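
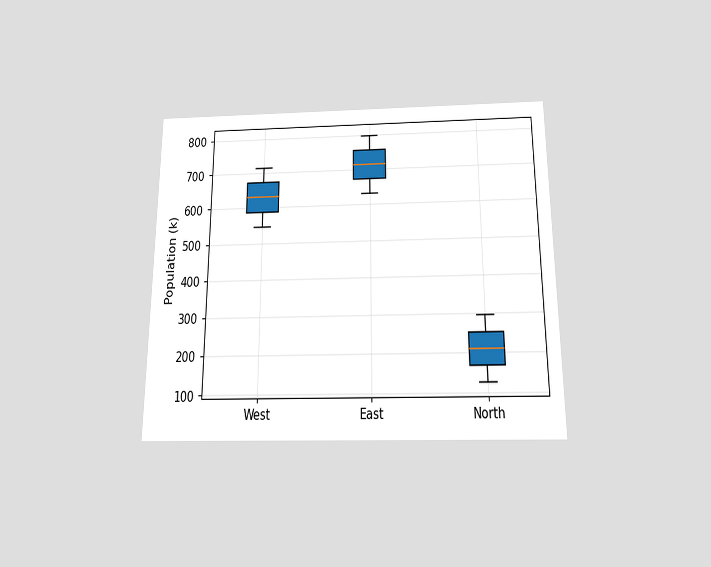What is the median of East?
The chart is viewed slightly from below. The median line in the East box sits at 714k.

714k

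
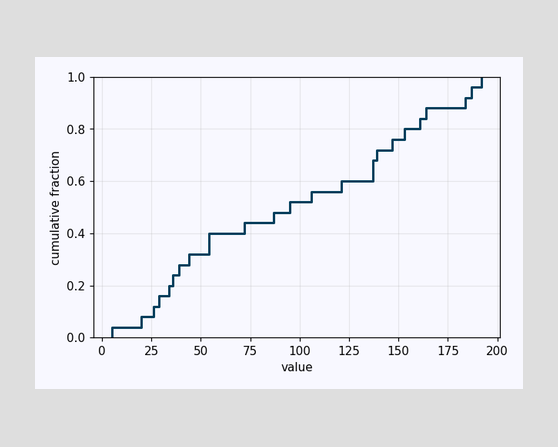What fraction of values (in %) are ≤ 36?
24%

At x=36 the ECDF step is at 24%.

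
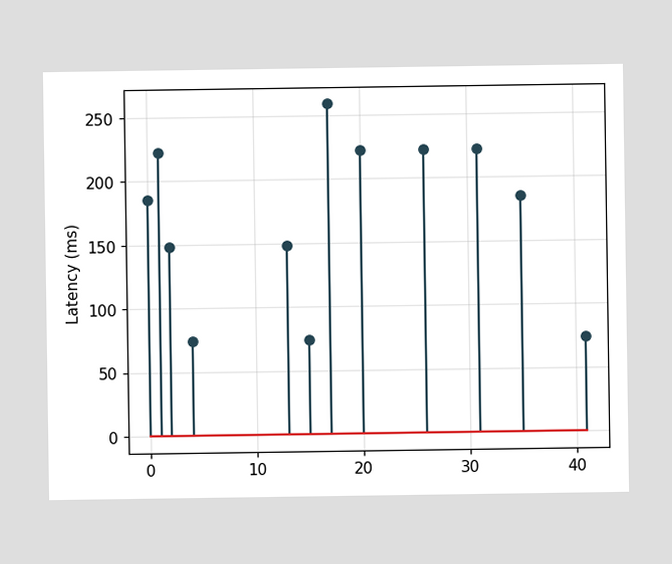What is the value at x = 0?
The stem at x=0 reaches 185ms.

185ms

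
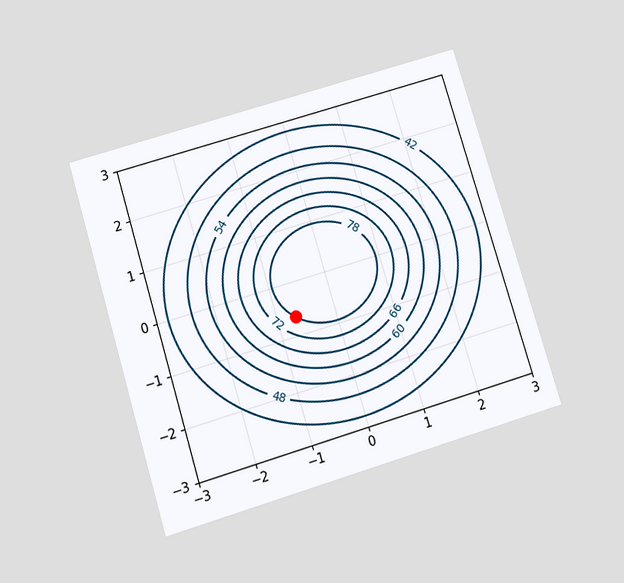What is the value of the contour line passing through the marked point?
The chart is tilted about 17° counter-clockwise and viewed slightly from below. The marked point sits on the contour labelled 78.

78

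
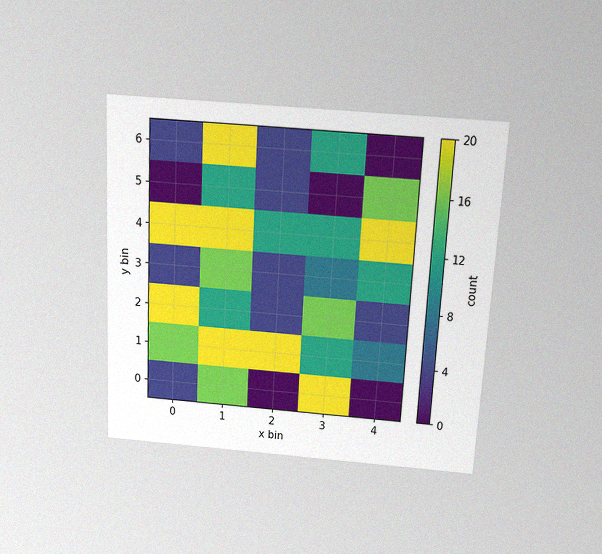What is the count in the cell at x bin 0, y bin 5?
0

The chart is tilted about 3° clockwise and viewed slightly from above, with some photo noise. Matching the cell (0, 5) against the colorbar gives 0.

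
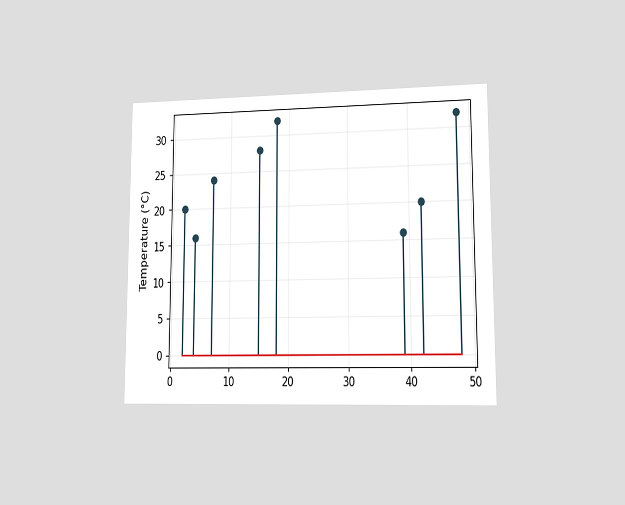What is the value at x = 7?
The chart is viewed at a slight angle. The stem at x=7 reaches 24°C.

24°C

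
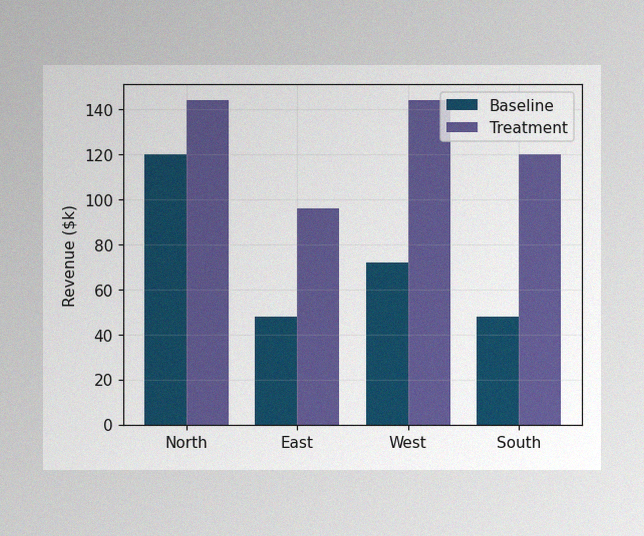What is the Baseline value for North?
$120k

The image has some photo noise and uneven lighting. The Baseline bar at North reaches $120k on the y-axis.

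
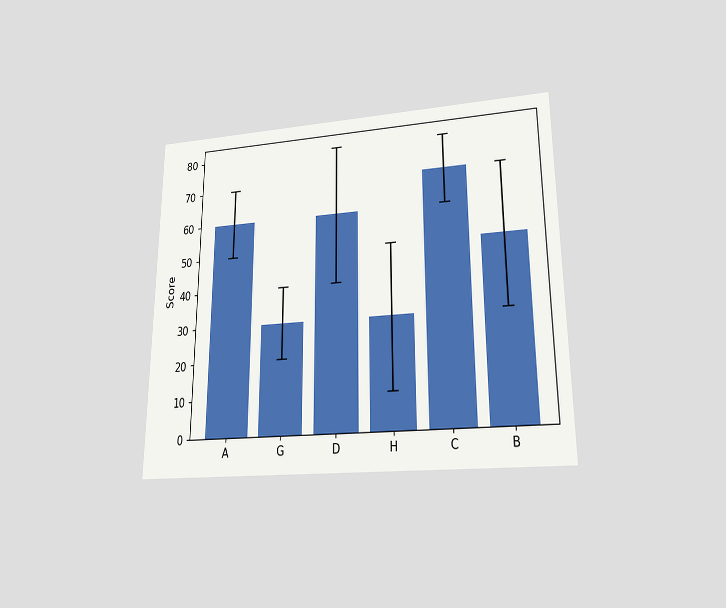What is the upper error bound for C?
The chart is viewed at a slight angle. The C bar's upper whisker reaches 80.

80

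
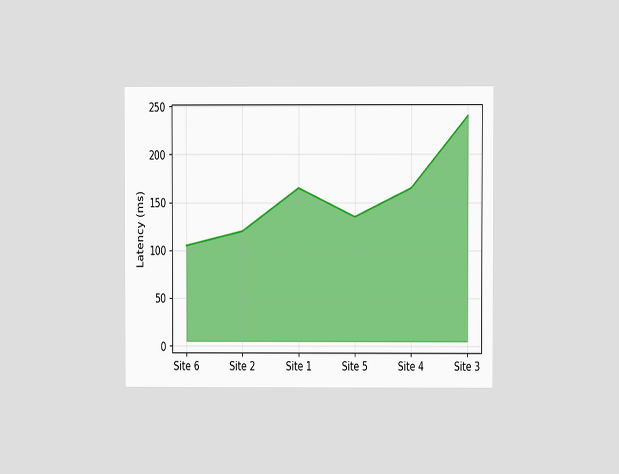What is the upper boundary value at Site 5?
The chart is viewed at a slight angle. At Site 5 the upper boundary is at 135ms.

135ms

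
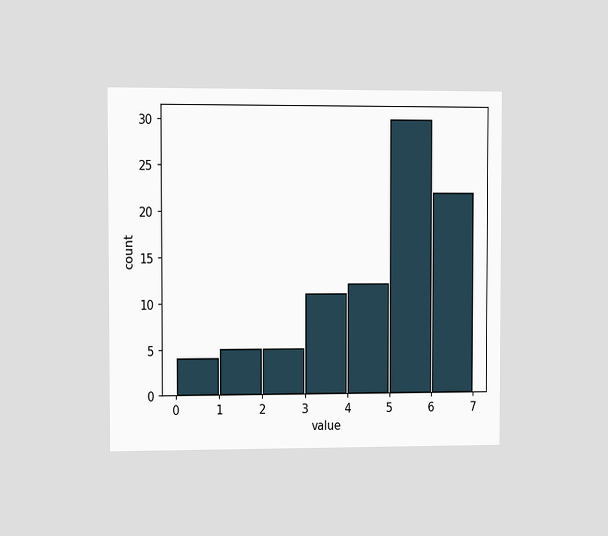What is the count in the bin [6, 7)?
22

The chart is viewed slightly from the left. The [6, 7) bin has height 22.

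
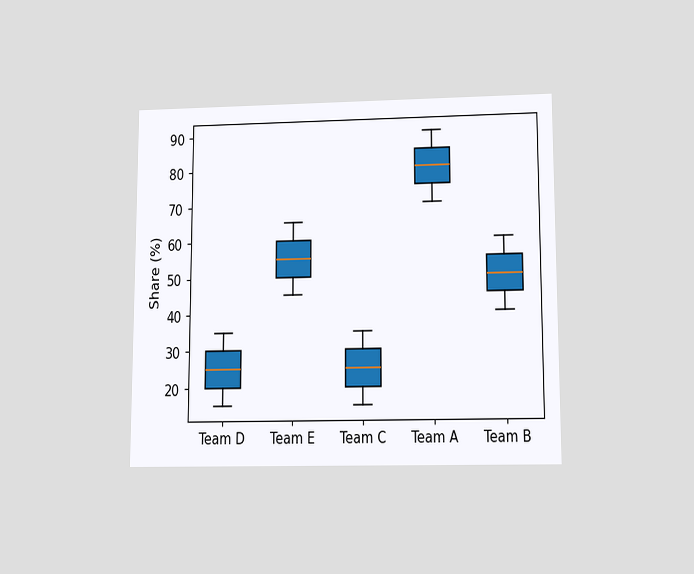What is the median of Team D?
The chart is viewed slightly from below. The median line in the Team D box sits at 25%.

25%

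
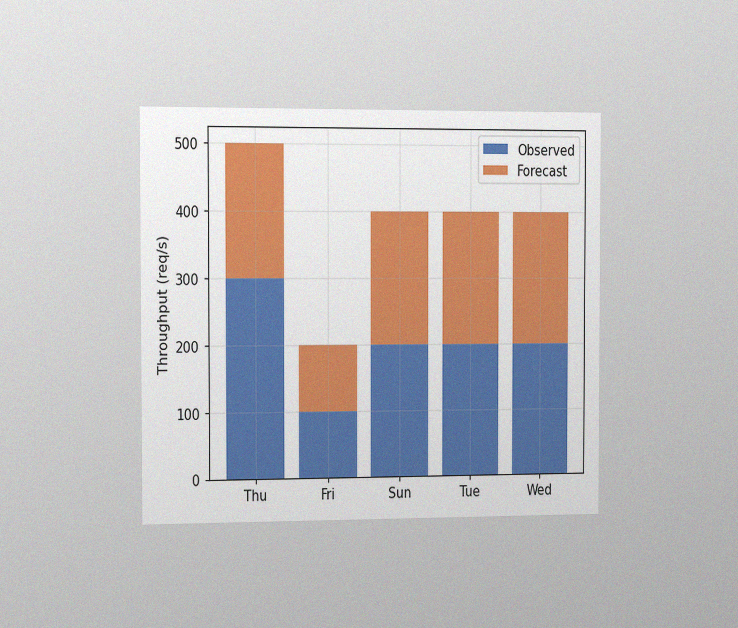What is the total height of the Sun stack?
400req/s

The chart is viewed slightly from the left, with some photo noise. The Sun stack's top reaches 400req/s on the y-axis.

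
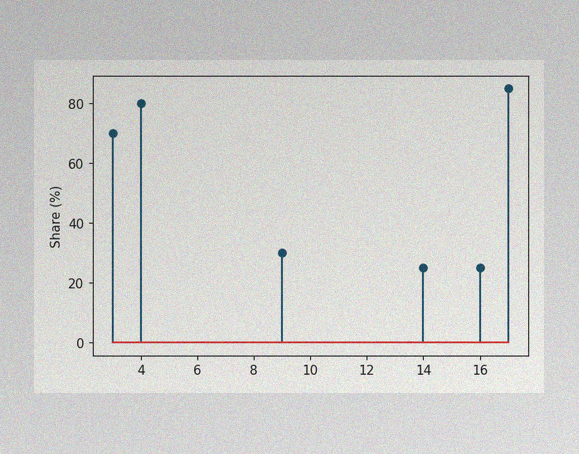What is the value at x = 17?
85%

The image has some photo noise and uneven lighting. The stem at x=17 reaches 85%.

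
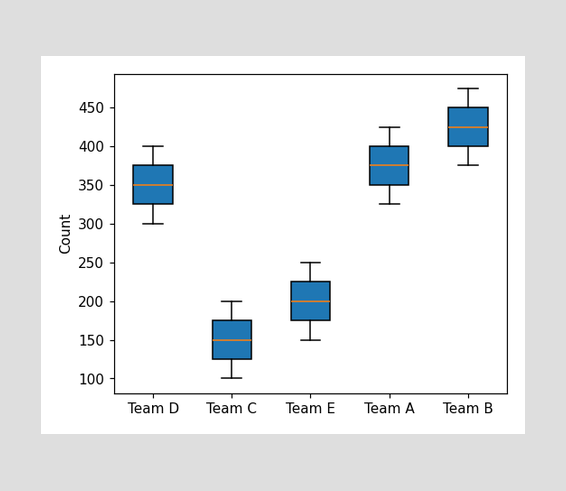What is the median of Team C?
150

The median line in the Team C box sits at 150.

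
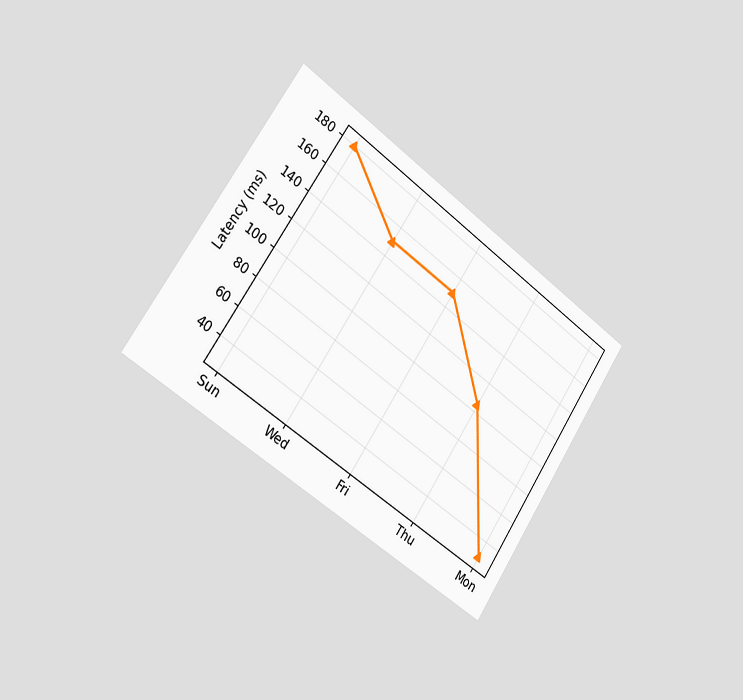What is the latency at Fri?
The chart is tilted about 34° clockwise and viewed slightly from the left. At Fri, the line is at 150ms.

150ms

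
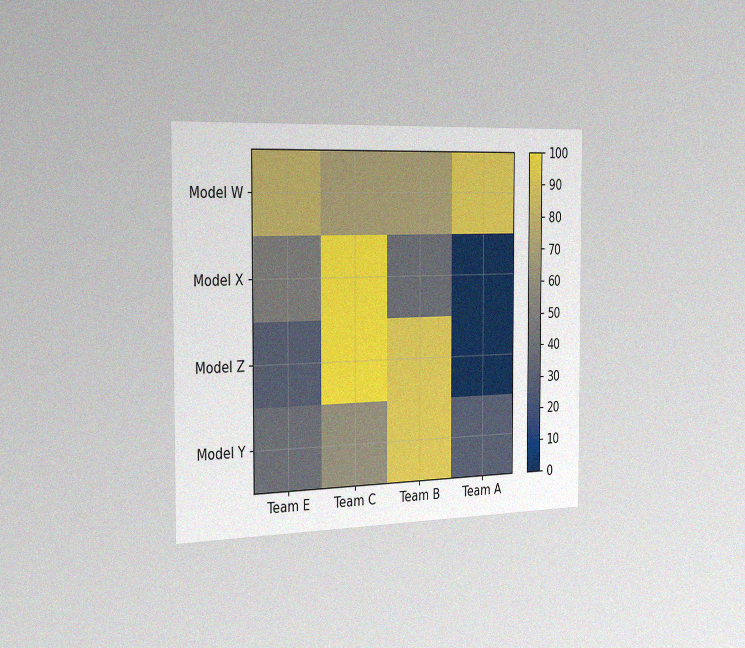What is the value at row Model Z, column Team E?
The chart is viewed slightly from the left, with some photo noise. Matching cell (Model Z, Team E) against the colorbar gives 30.

30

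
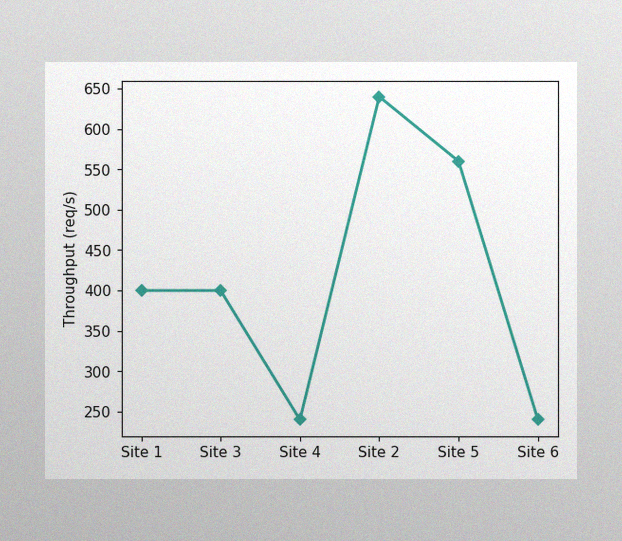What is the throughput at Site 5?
560req/s

The image has some photo noise and uneven lighting. At Site 5, the line is at 560req/s.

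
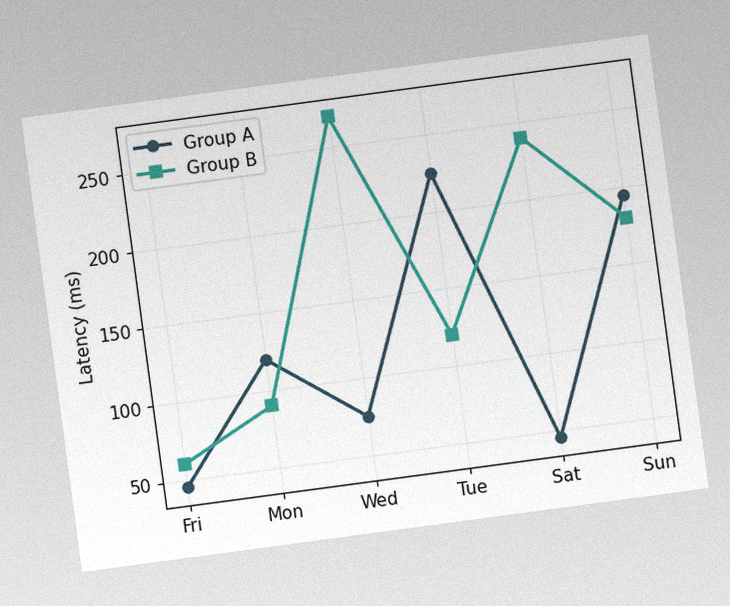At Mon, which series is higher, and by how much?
Group A, by 30ms

The chart is tilted about 8° counter-clockwise, with some photo noise. At Mon, Group A sits above the other line by 30ms.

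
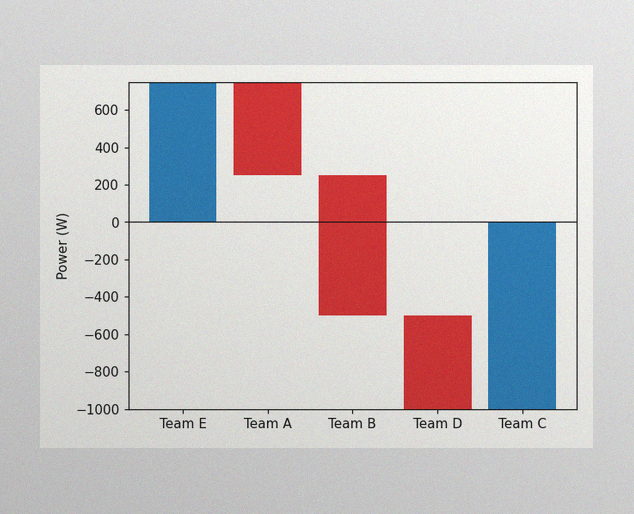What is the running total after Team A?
250W

The image has some photo noise and uneven lighting. After Team A the running total reaches 250W.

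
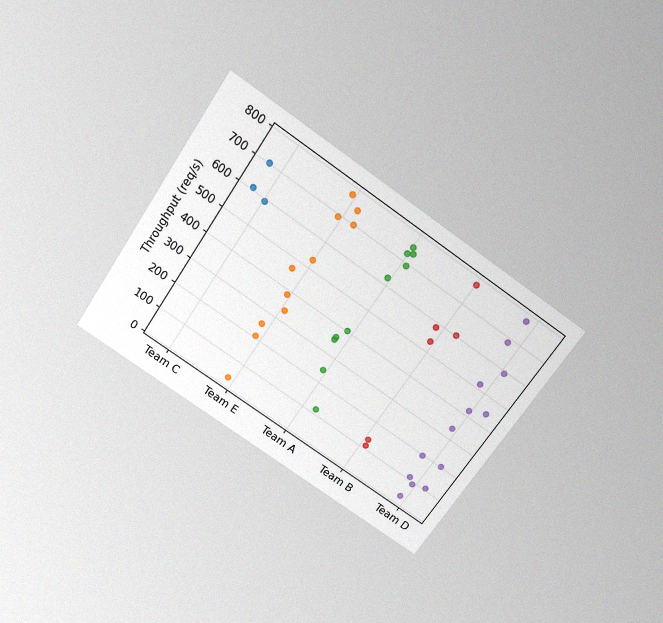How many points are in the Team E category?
11

The chart is tilted about 34° clockwise and viewed slightly from above, with some photo noise. Counting the markers in the Team E column gives 11.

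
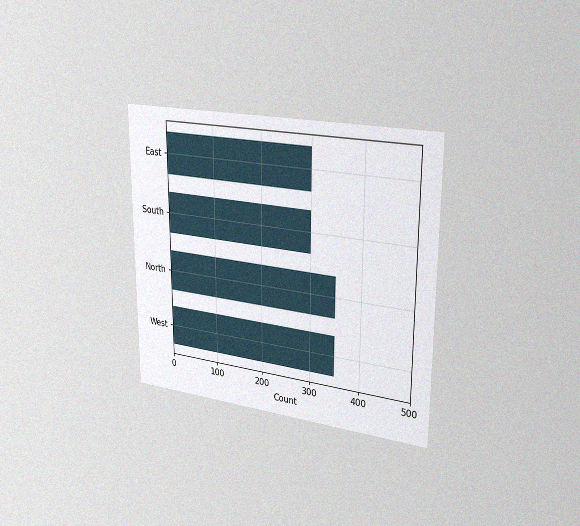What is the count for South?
The chart is viewed slightly from the right, with some photo noise. Reading along the chart's x-axis, the South bar reaches 300.

300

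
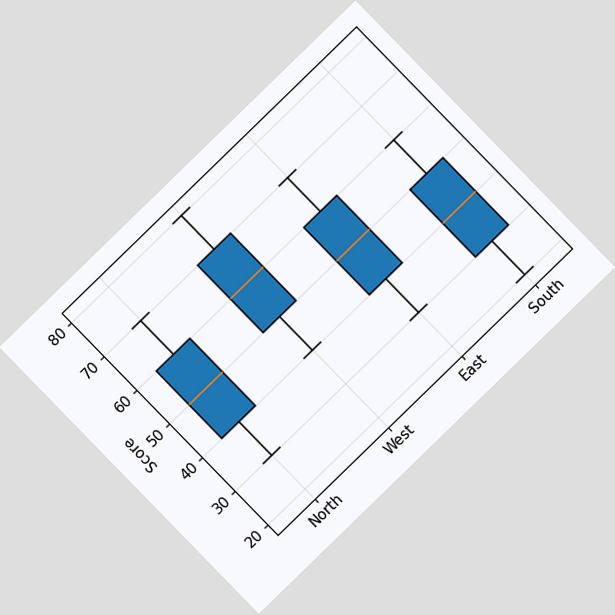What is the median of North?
50

The chart is tilted about 44° counter-clockwise. The median line in the North box sits at 50.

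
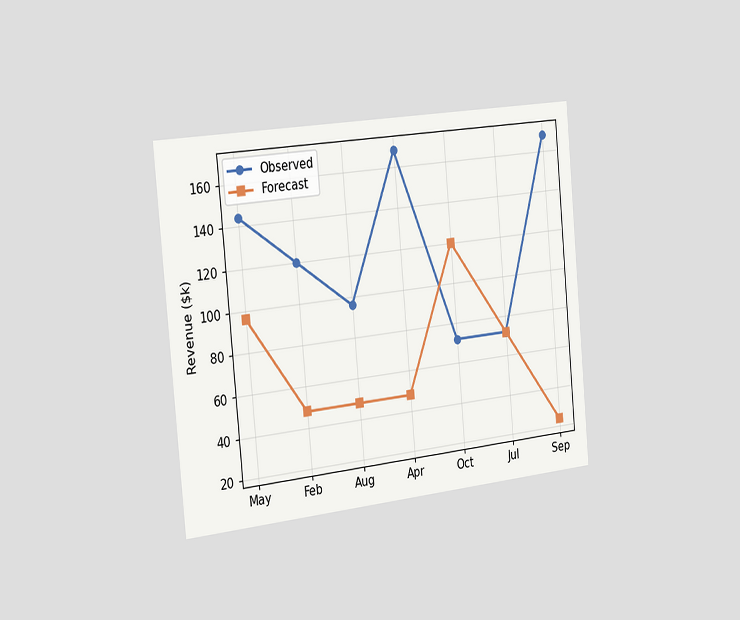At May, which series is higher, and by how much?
The chart is tilted about 5° counter-clockwise and viewed slightly from the left. At May, Observed sits above the other line by $48k.

Observed, by $48k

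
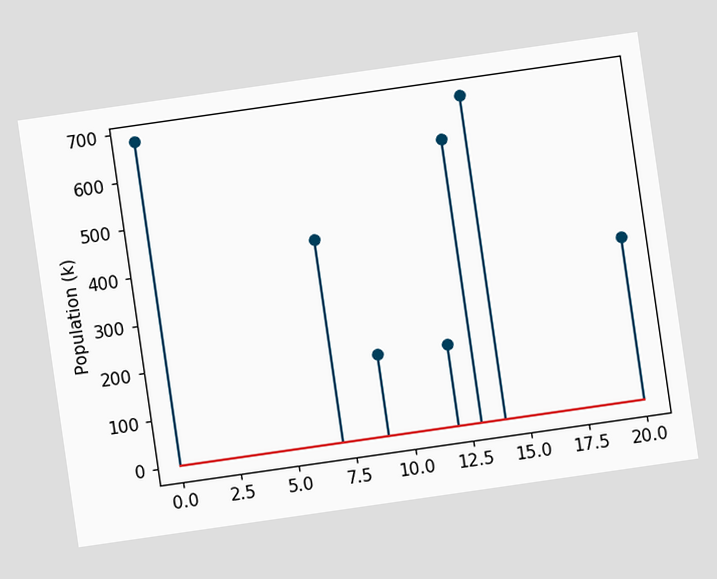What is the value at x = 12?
170k

The chart is tilted about 8° counter-clockwise. The stem at x=12 reaches 170k.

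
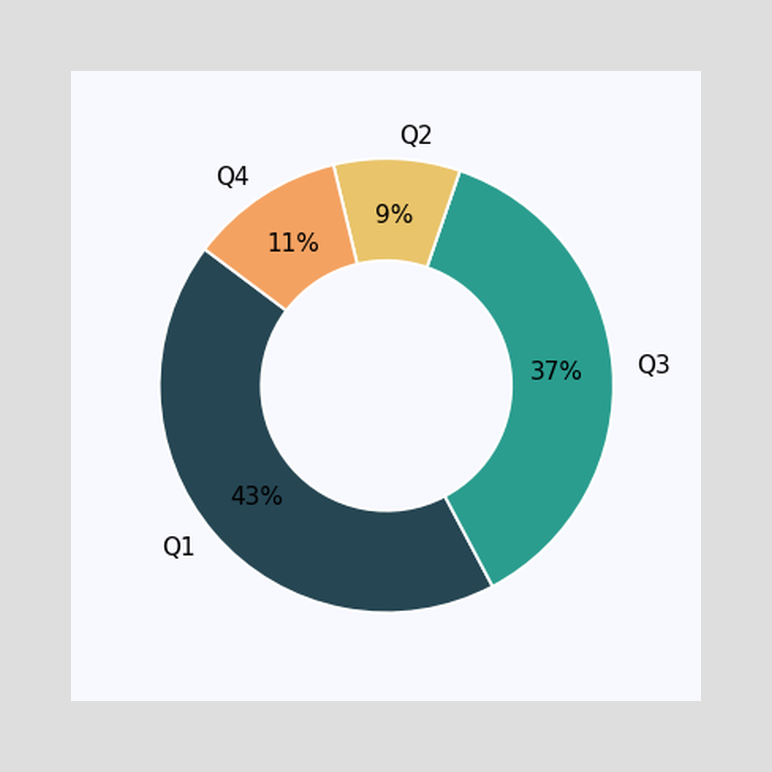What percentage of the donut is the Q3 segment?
37%

The Q3 segment takes up 37% of the ring.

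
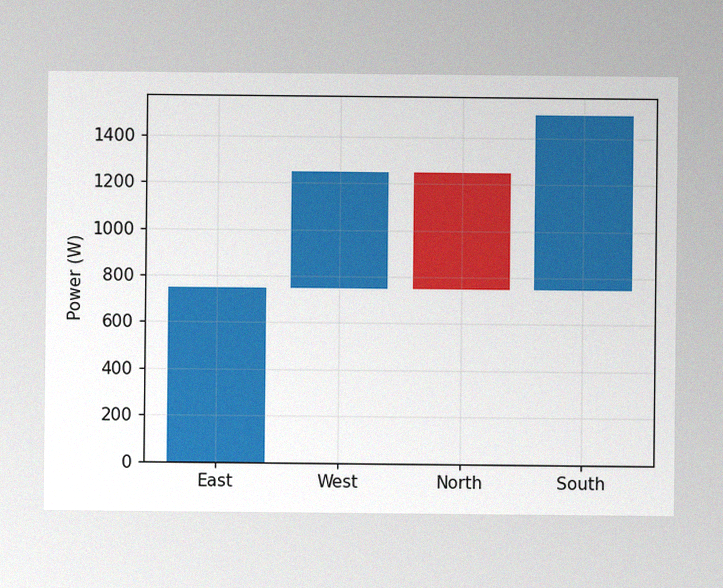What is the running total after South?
1500W

The image has some photo noise and uneven lighting. After South the running total reaches 1500W.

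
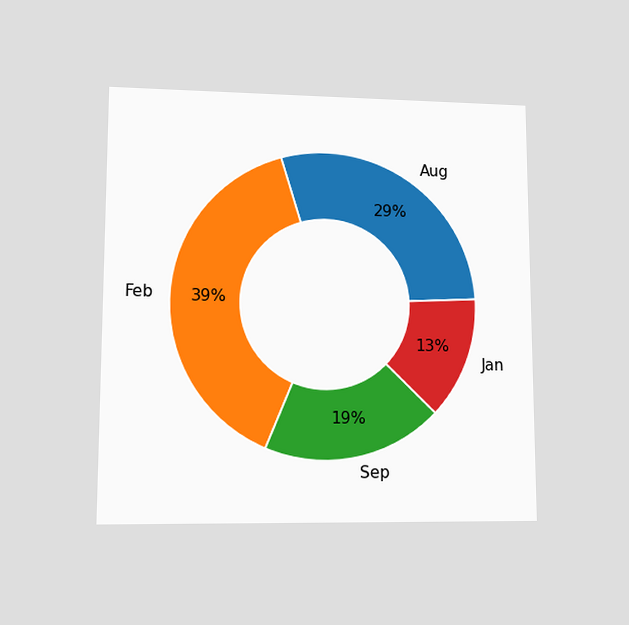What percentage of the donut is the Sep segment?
19%

The chart is viewed at a slight angle. The Sep segment takes up 19% of the ring.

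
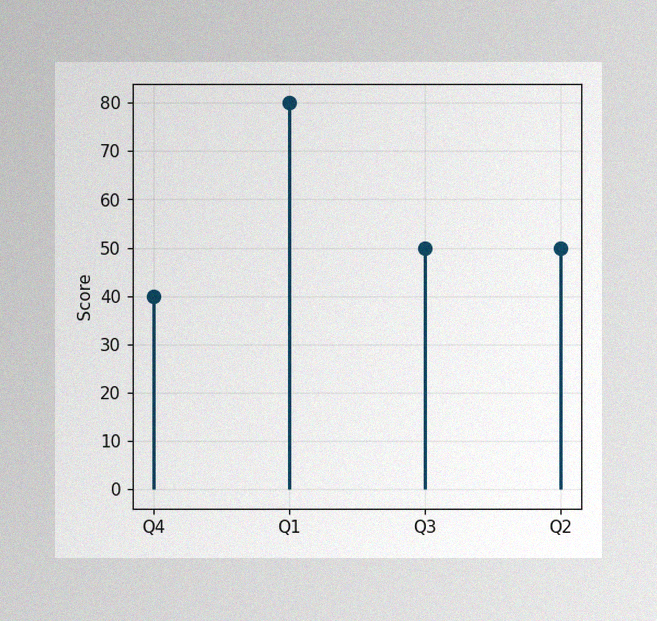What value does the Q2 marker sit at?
The image has some photo noise and uneven lighting. The Q2 marker sits at 50.

50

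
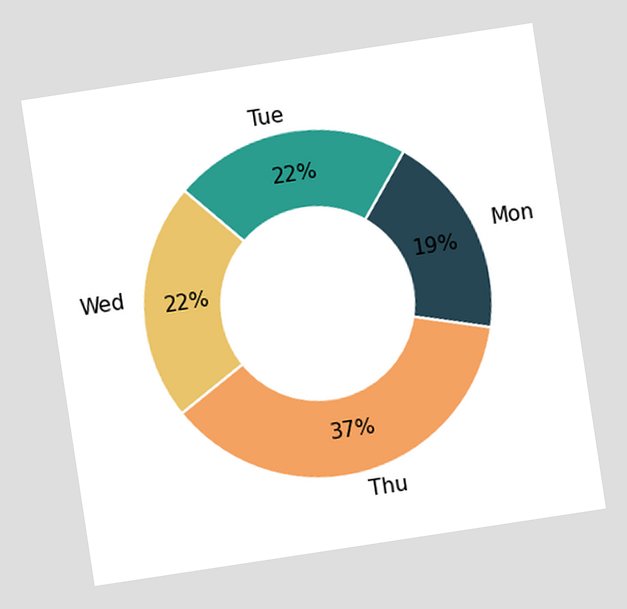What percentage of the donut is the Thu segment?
37%

The chart is tilted about 9° counter-clockwise. The Thu segment takes up 37% of the ring.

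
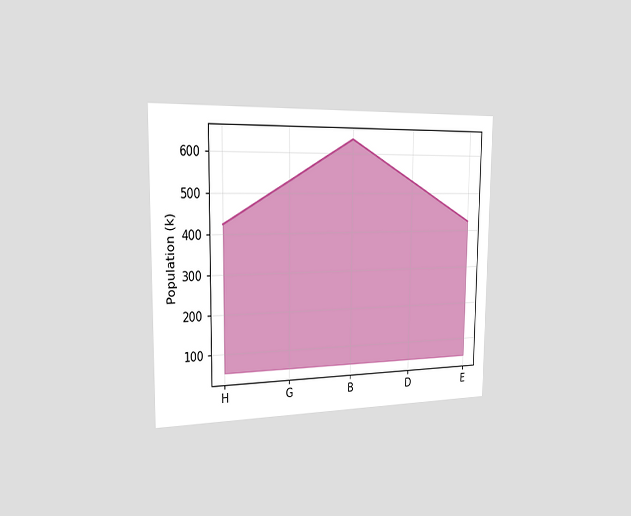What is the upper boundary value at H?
424k

The chart is viewed slightly from the left. At H the upper boundary is at 424k.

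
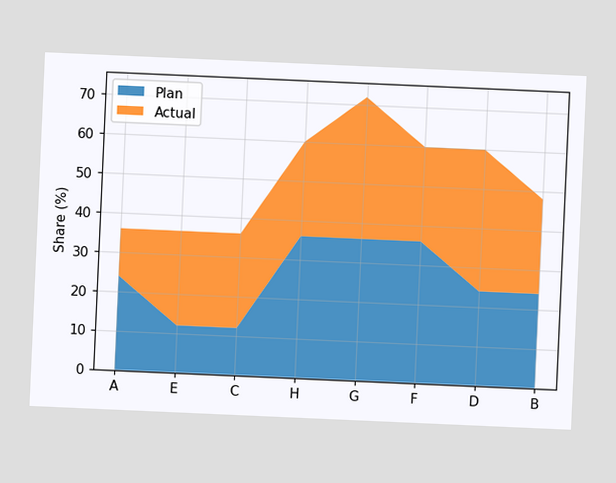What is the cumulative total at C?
The chart is tilted about 3° clockwise. The stacked total at C reaches 36%.

36%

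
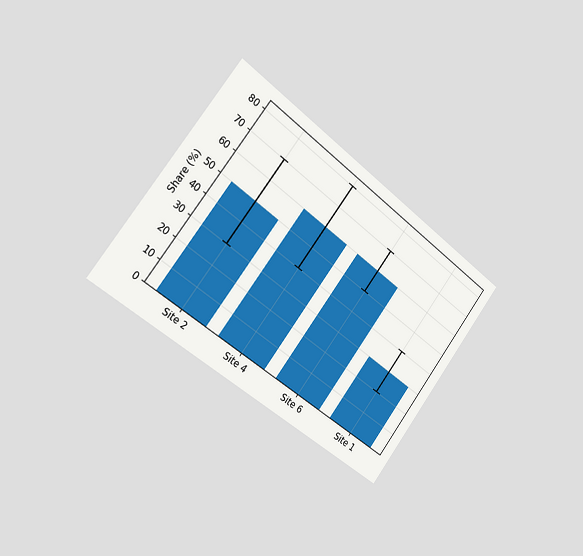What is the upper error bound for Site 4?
80%

The chart is tilted about 37° clockwise and viewed slightly from the left. The Site 4 bar's upper whisker reaches 80%.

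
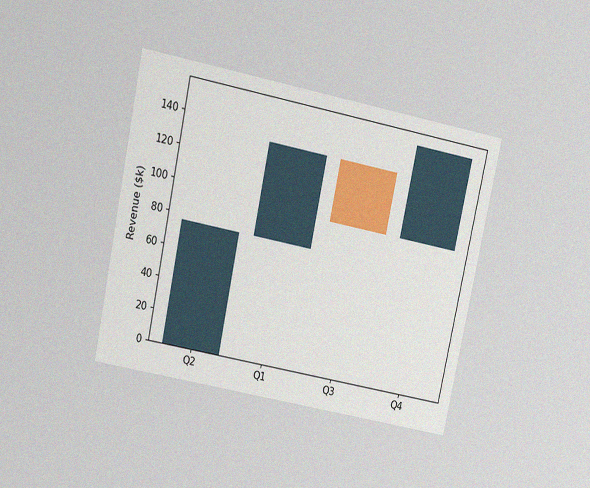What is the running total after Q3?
The chart is tilted about 12° clockwise and viewed slightly from above, with some photo noise. After Q3 the running total reaches $95k.

$95k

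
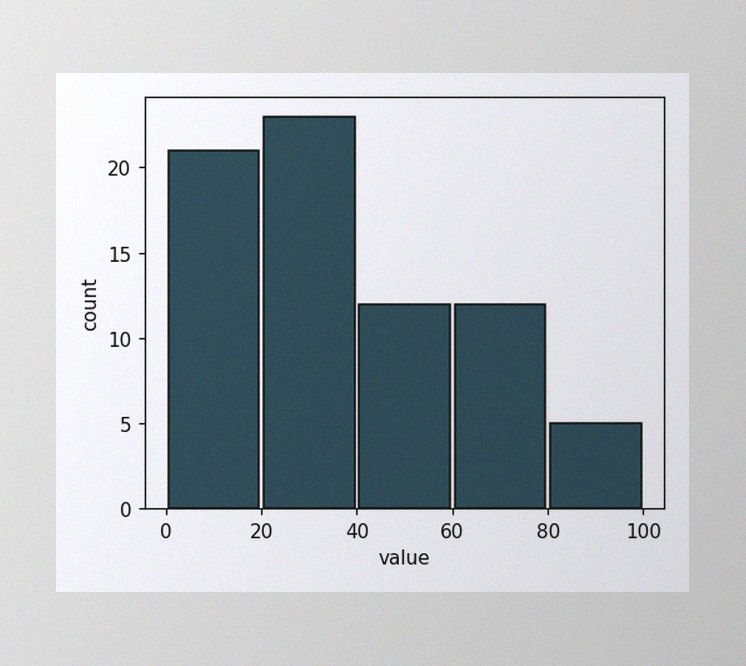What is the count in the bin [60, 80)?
The image has some photo noise and uneven lighting. The [60, 80) bin has height 12.

12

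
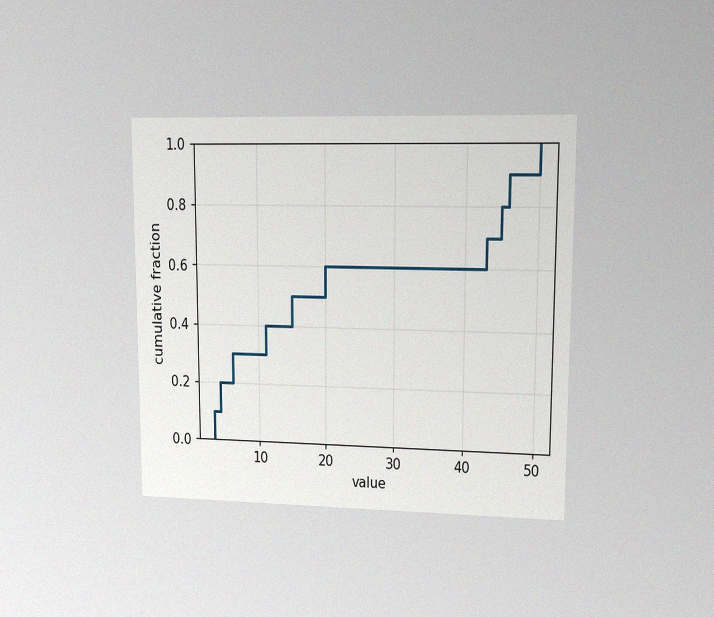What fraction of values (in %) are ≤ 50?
100%

The chart is viewed at a slight angle, with some photo noise. At x=50 the ECDF step is at 100%.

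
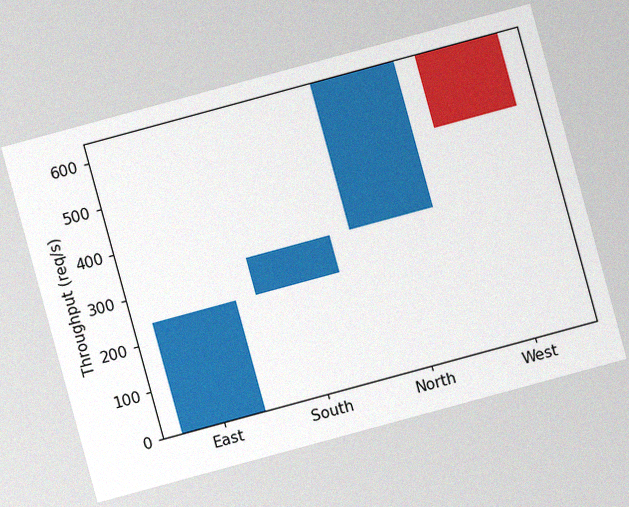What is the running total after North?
640req/s

The chart is tilted about 15° counter-clockwise, with some photo noise. After North the running total reaches 640req/s.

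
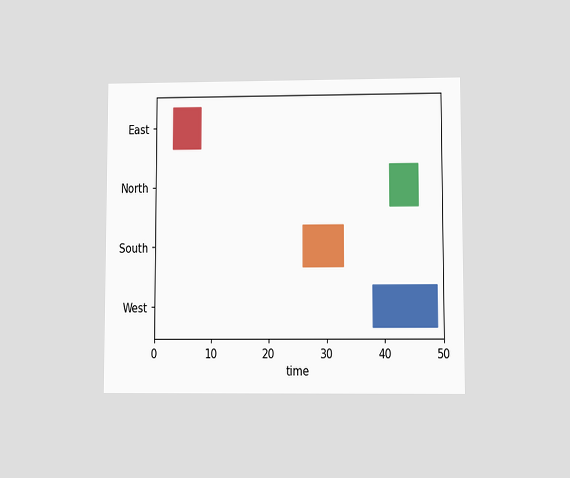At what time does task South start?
The chart is viewed at a slight angle. The South bar begins at t=26.

26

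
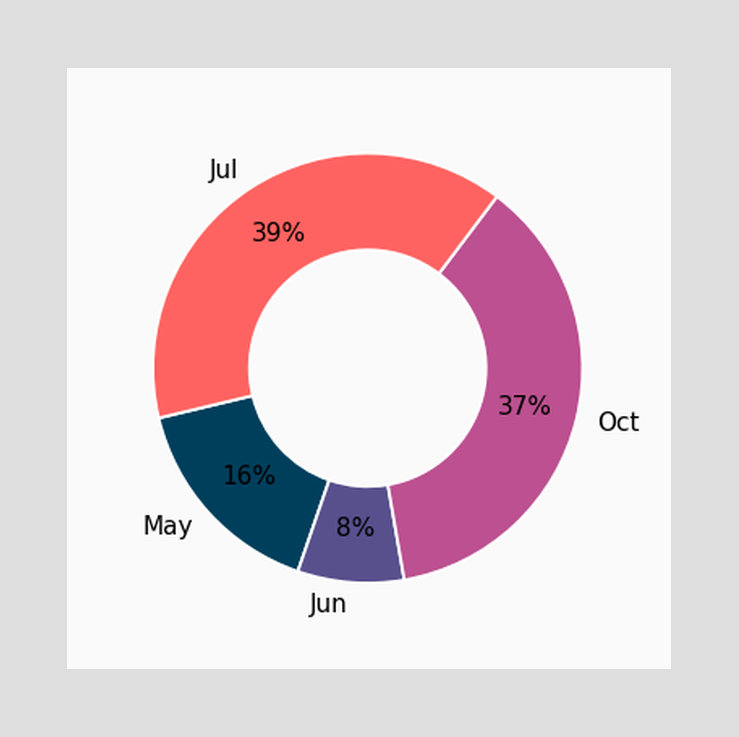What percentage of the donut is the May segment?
The May segment takes up 16% of the ring.

16%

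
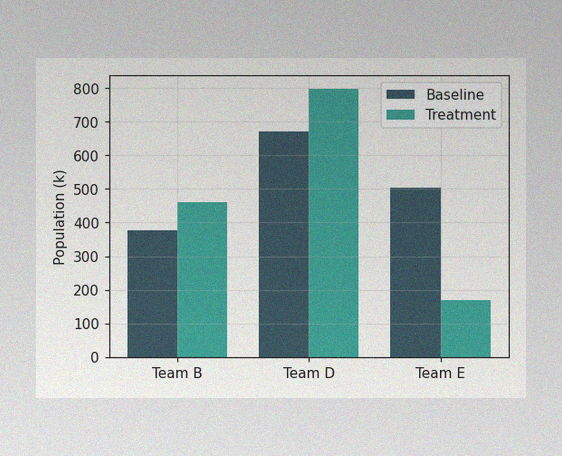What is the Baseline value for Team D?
672k

The image has some photo noise and uneven lighting. The Baseline bar at Team D reaches 672k on the y-axis.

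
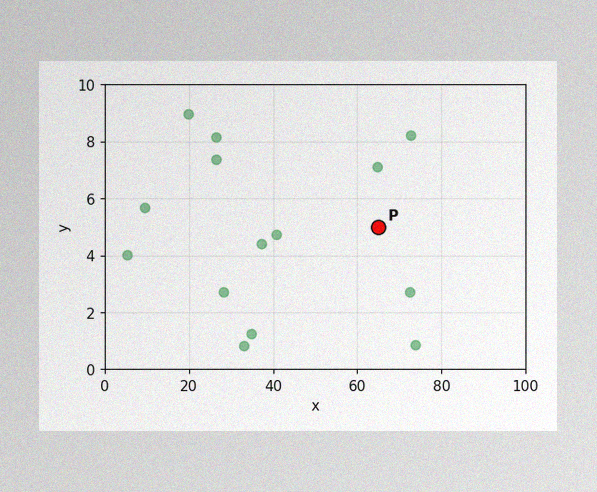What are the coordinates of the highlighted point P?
The image has some photo noise and uneven lighting. Following the gridlines from P to each axis, P sits at (65, 5).

(65, 5)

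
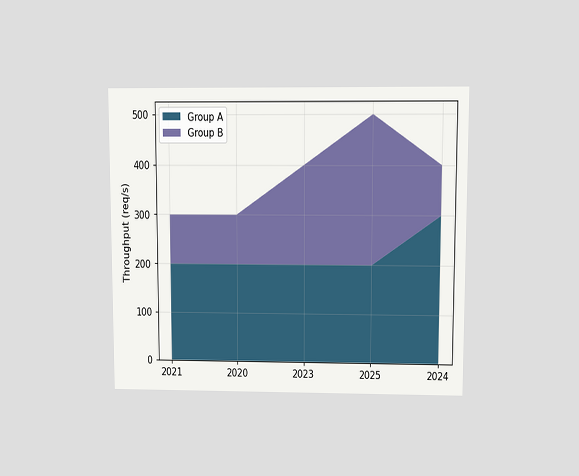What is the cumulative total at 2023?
400req/s

The chart is viewed at a slight angle. The stacked total at 2023 reaches 400req/s.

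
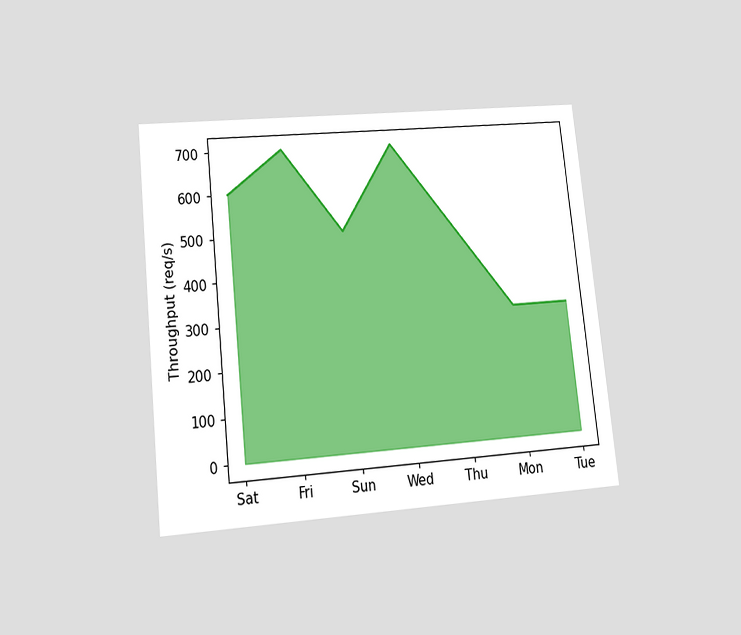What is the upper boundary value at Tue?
The chart is tilted about 6° counter-clockwise and viewed at a slight angle. At Tue the upper boundary is at 300req/s.

300req/s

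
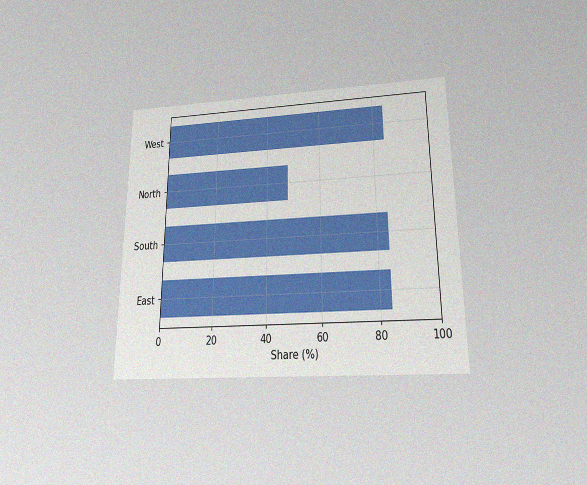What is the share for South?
The chart is viewed slightly from below, with some photo noise. Reading along the chart's x-axis, the South bar reaches 84%.

84%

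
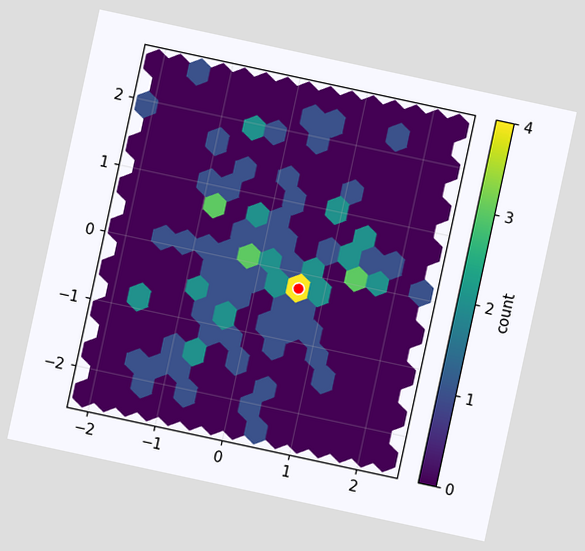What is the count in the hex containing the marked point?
The chart is tilted about 12° clockwise. The marked hex reads 4 on the colorbar.

4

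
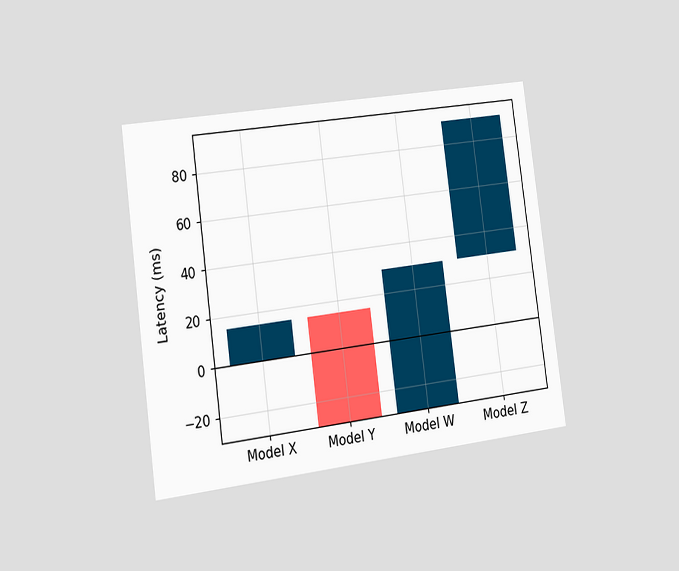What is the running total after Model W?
The chart is tilted about 7° counter-clockwise and viewed at a slight angle. After Model W the running total reaches 30ms.

30ms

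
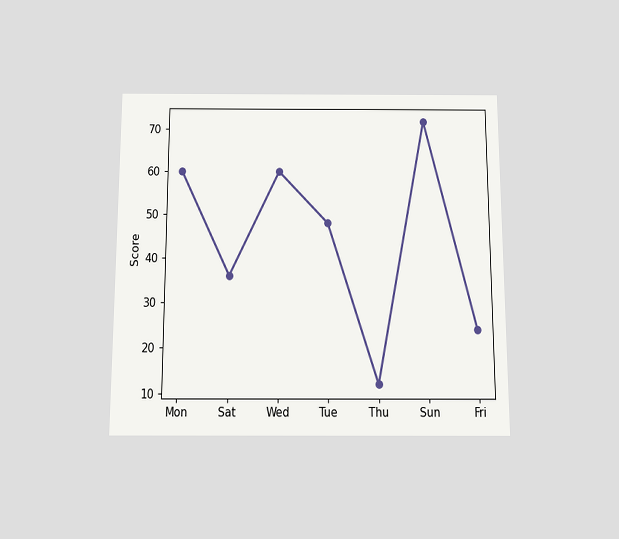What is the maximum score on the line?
The chart is viewed slightly from below. The highest point is at Sun, and reading across to the y-axis gives 72.

72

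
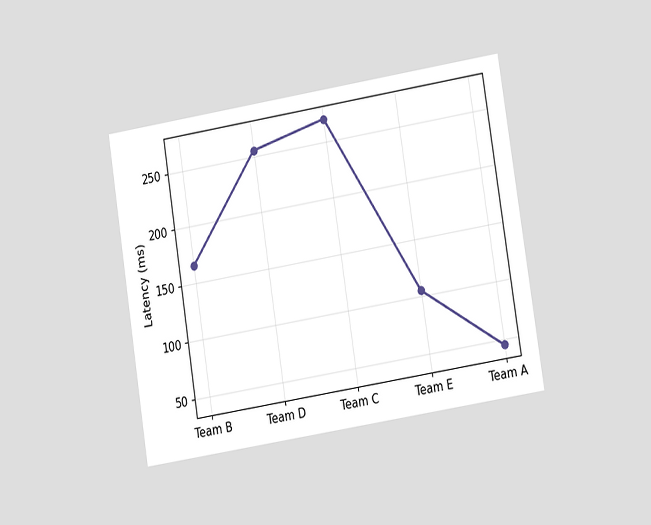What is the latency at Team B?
The chart is tilted about 9° counter-clockwise and viewed at a slight angle. At Team B, the line is at 165ms.

165ms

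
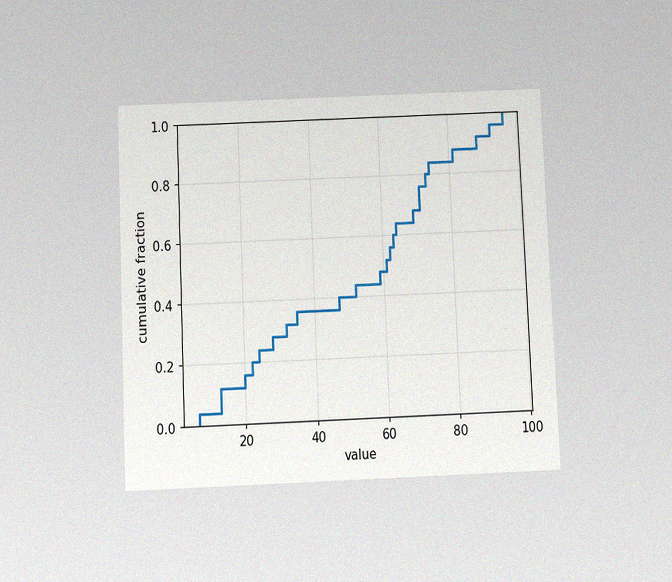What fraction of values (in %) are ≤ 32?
32%

The chart is tilted about 2° counter-clockwise and viewed slightly from below, with some photo noise. At x=32 the ECDF step is at 32%.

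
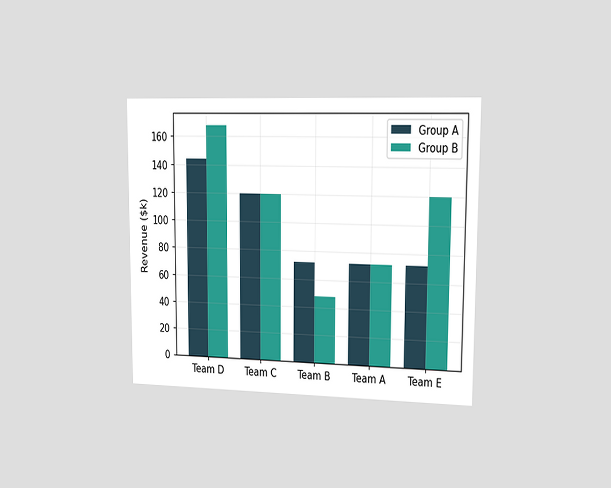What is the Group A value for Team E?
The chart is viewed slightly from the right. The Group A bar at Team E reaches $72k on the y-axis.

$72k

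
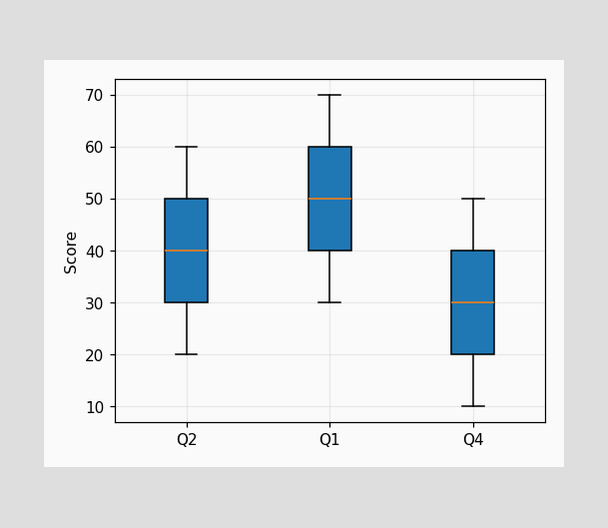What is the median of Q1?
50

The median line in the Q1 box sits at 50.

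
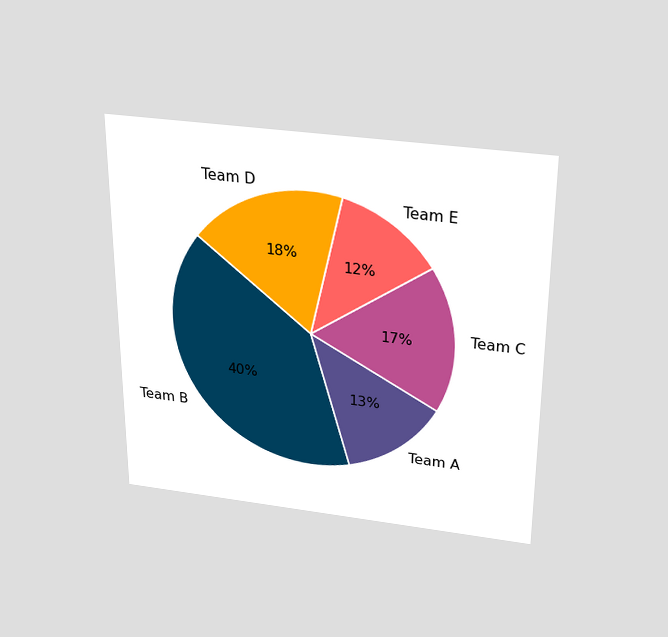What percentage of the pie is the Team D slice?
18%

The chart is viewed slightly from above. The Team D slice takes up 18% of the pie.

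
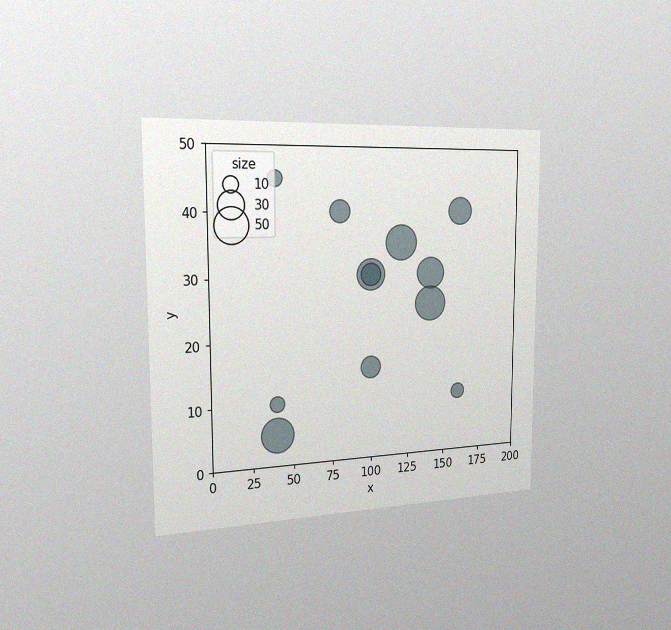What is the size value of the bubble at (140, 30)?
The chart is viewed slightly from the left, with some photo noise. Matching the bubble at (140, 30) against the size legend gives 40.

40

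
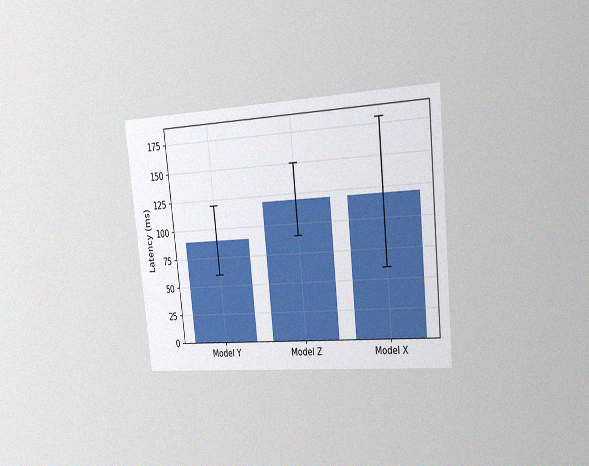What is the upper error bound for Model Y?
120ms

The chart is tilted about 6° counter-clockwise and viewed slightly from the right, with some photo noise. The Model Y bar's upper whisker reaches 120ms.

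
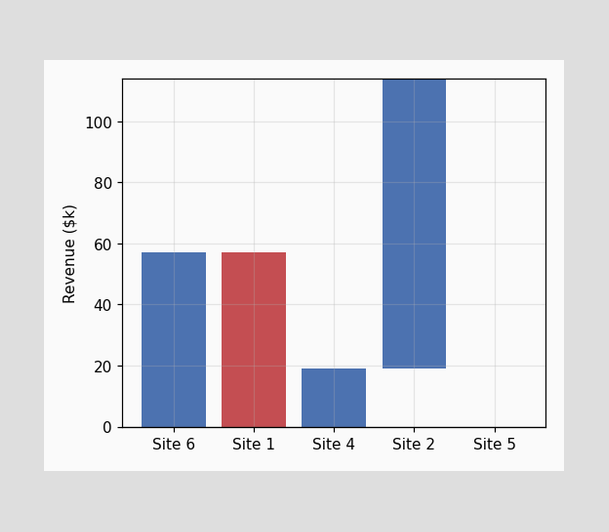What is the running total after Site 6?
$57k

After Site 6 the running total reaches $57k.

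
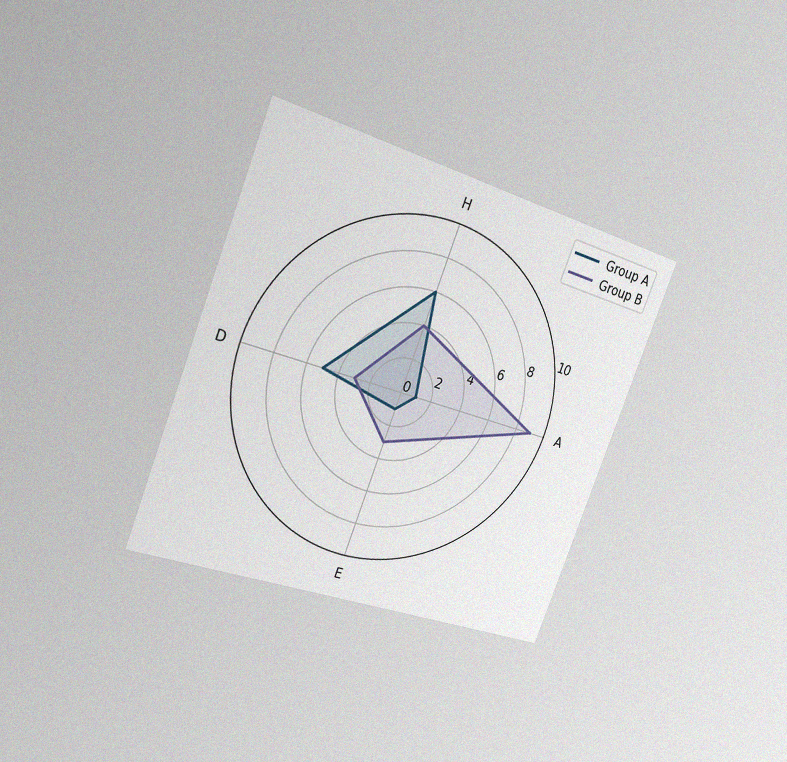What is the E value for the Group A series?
The chart is tilted about 21° clockwise and viewed slightly from the left, with some photo noise. On the E axis, Group A reaches 1.

1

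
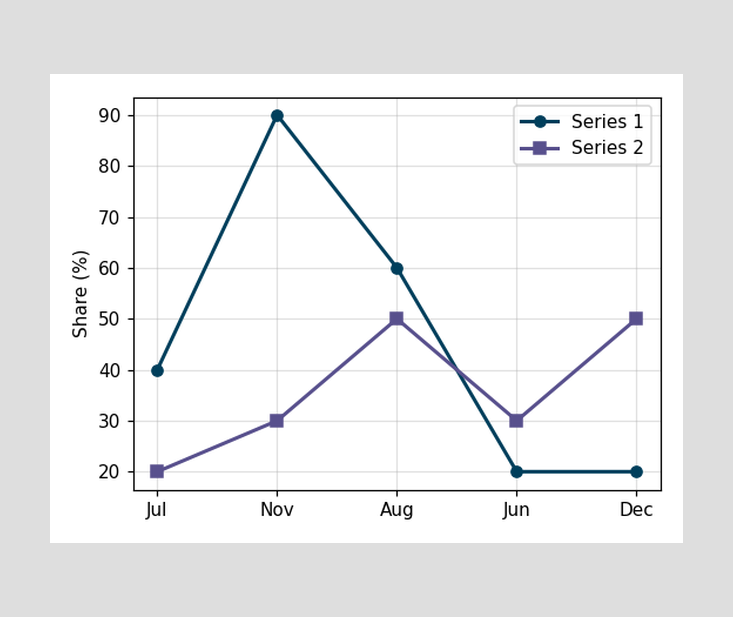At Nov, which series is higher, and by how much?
Series 1, by 60%

At Nov, Series 1 sits above the other line by 60%.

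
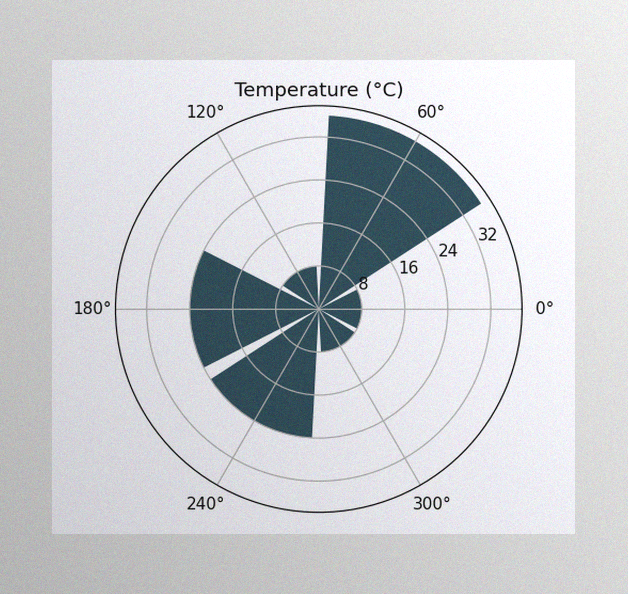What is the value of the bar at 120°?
The image has some photo noise and uneven lighting. The bar at 120° reaches 8°C on the radial axis.

8°C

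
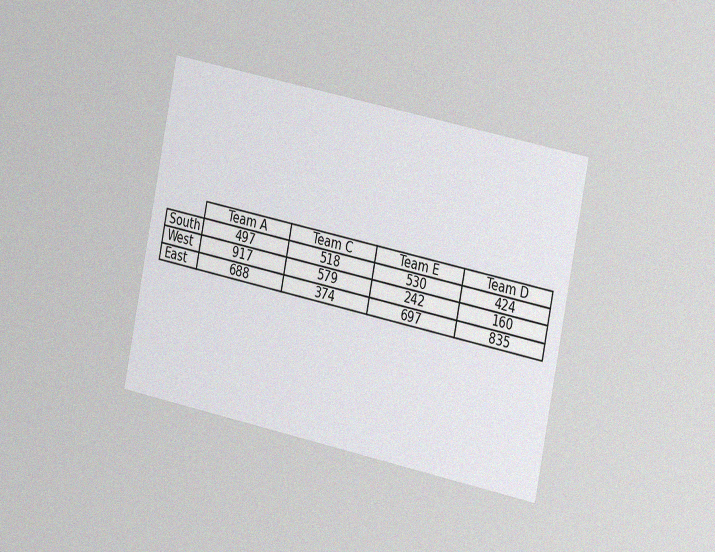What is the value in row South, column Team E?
530

The chart is tilted about 11° clockwise and viewed slightly from the right, with some photo noise. The (South, Team E) cell reads 530.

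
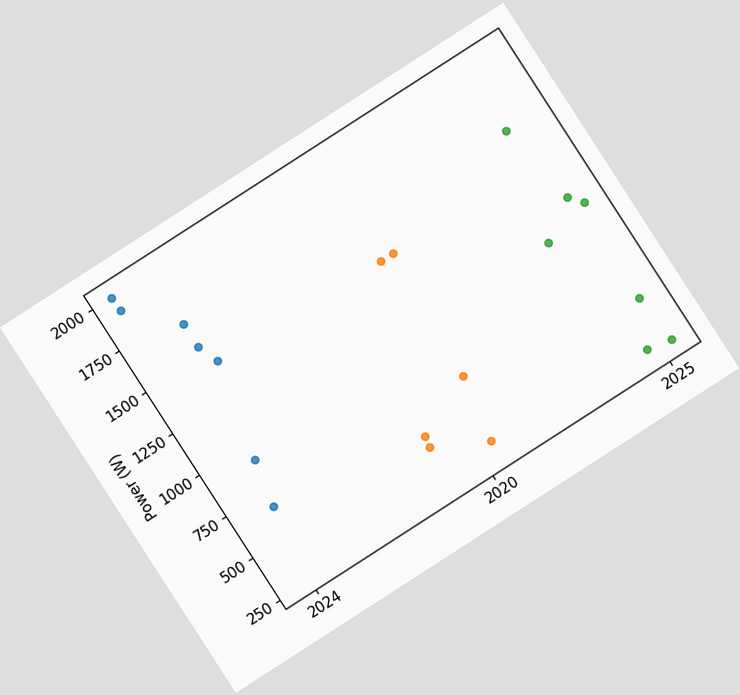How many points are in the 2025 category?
The chart is tilted about 33° counter-clockwise. Counting the markers in the 2025 column gives 7.

7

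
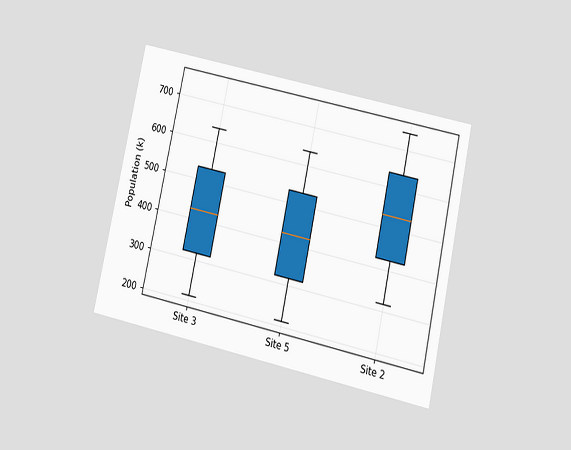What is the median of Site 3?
424k

The chart is tilted about 12° clockwise and viewed at a slight angle. The median line in the Site 3 box sits at 424k.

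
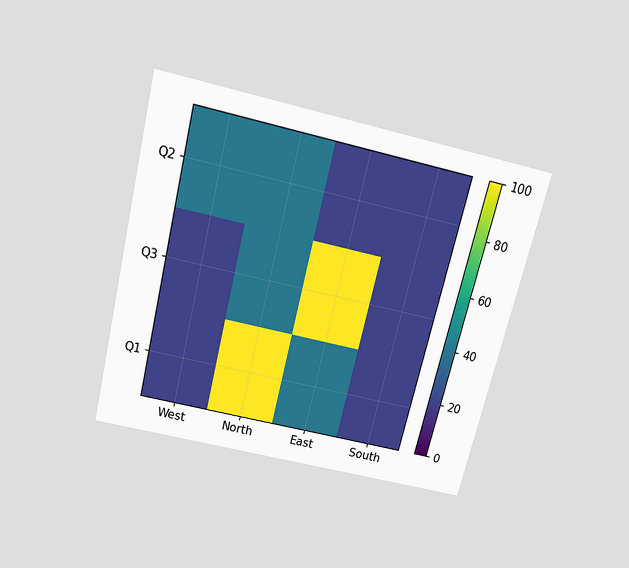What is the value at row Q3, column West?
20

The chart is tilted about 14° clockwise and viewed slightly from above. Matching cell (Q3, West) against the colorbar gives 20.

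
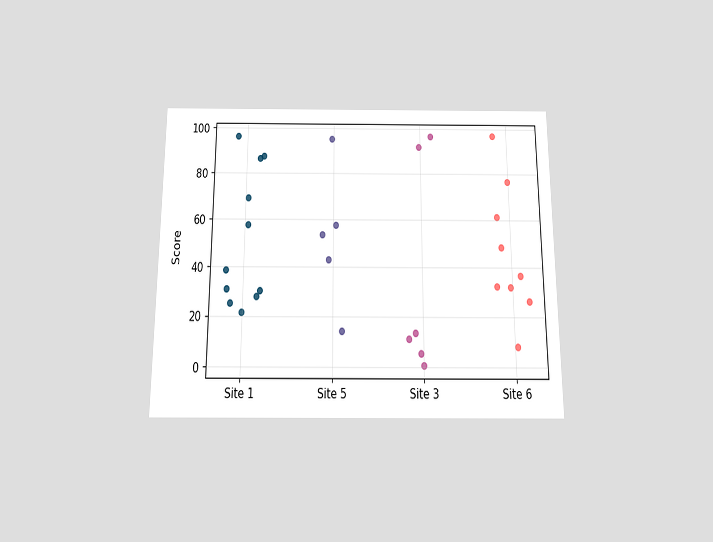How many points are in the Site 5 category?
5

The chart is viewed slightly from below. Counting the markers in the Site 5 column gives 5.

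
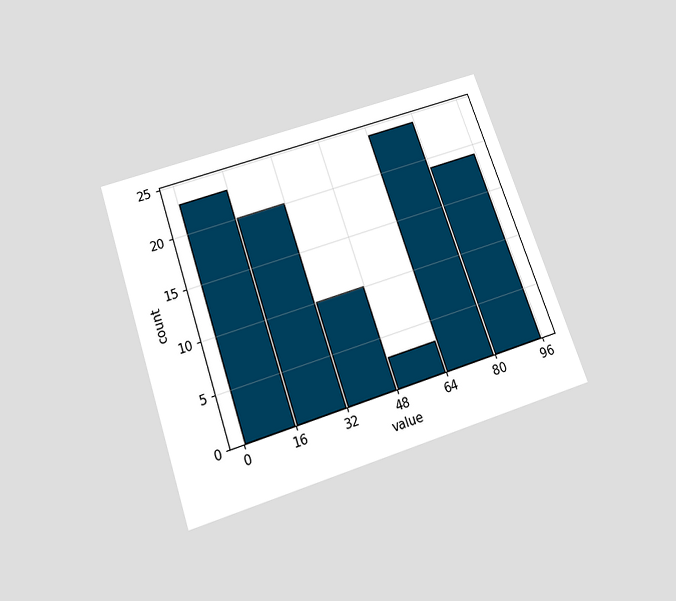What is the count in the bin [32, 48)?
10

The chart is tilted about 19° counter-clockwise and viewed slightly from below. The [32, 48) bin has height 10.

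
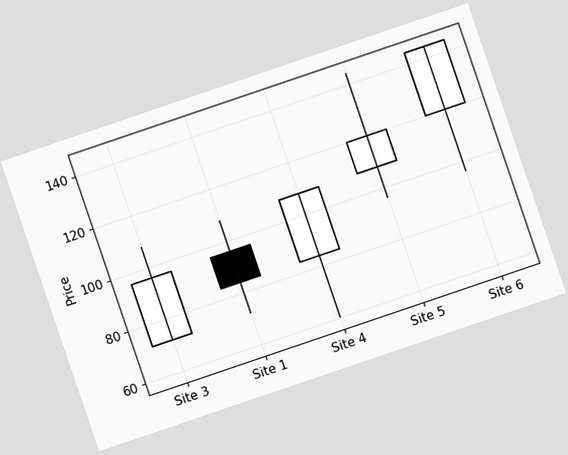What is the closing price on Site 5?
120

The chart is tilted about 19° counter-clockwise. The Site 5 candle closes at 120.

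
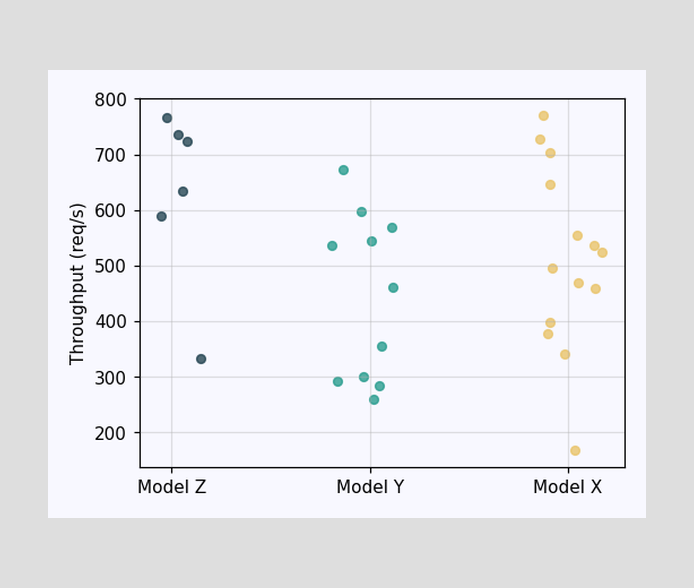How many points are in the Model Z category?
6

Counting the markers in the Model Z column gives 6.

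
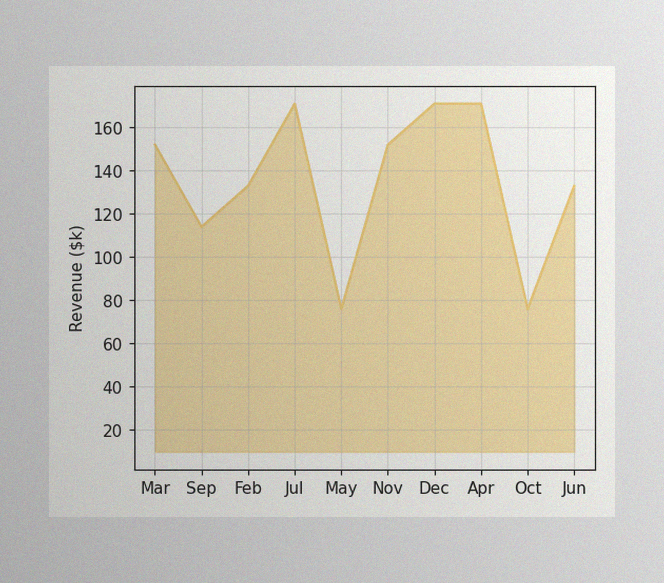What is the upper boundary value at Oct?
The image has some photo noise and uneven lighting. At Oct the upper boundary is at $76k.

$76k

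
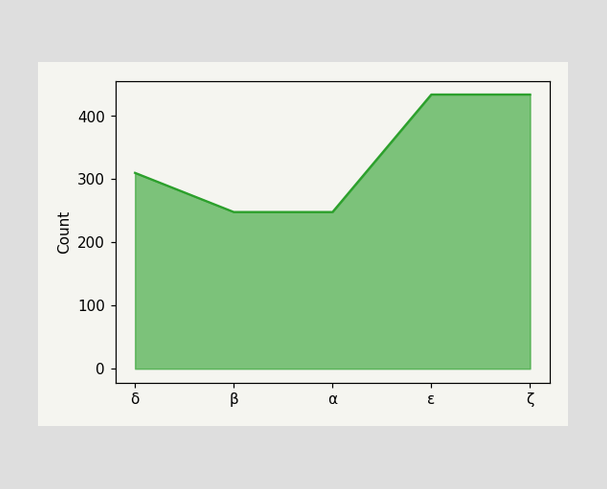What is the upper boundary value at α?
248

At α the upper boundary is at 248.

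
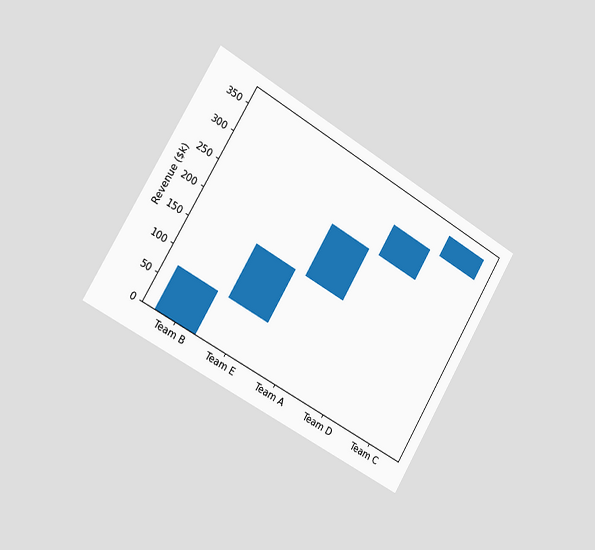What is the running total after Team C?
The chart is tilted about 31° clockwise and viewed slightly from the left. After Team C the running total reaches $361k.

$361k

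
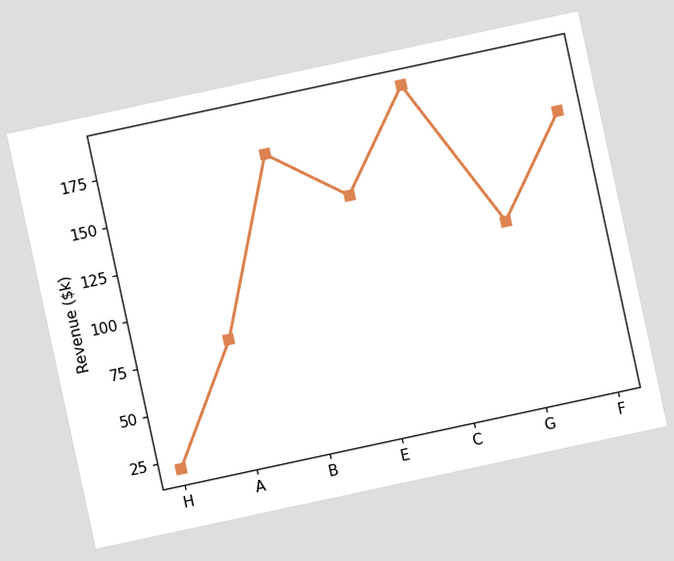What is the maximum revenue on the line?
The chart is tilted about 12° counter-clockwise. The highest point is at C, and reading across to the y-axis gives $190k.

$190k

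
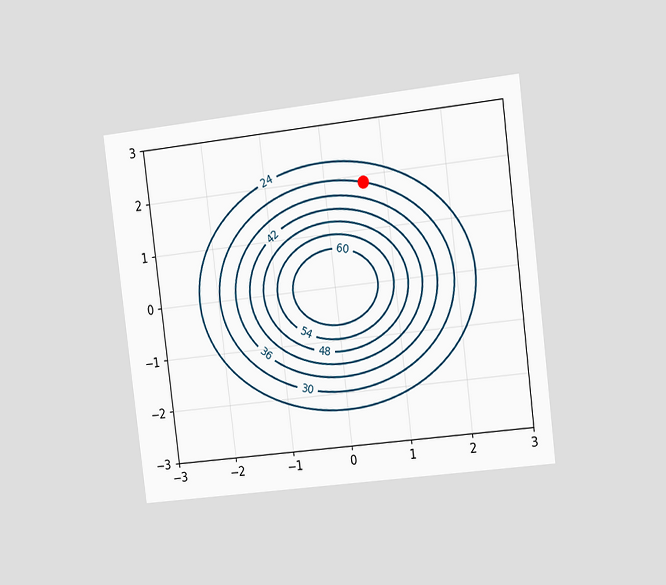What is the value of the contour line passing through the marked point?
The chart is tilted about 7° counter-clockwise and viewed slightly from the right. The marked point sits on the contour labelled 30.

30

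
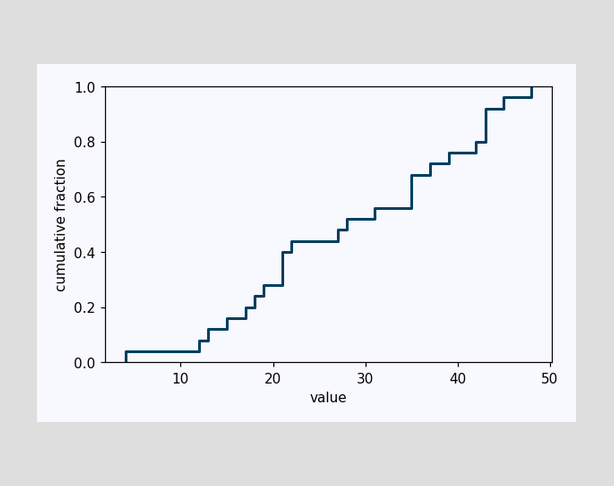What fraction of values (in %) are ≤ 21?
40%

At x=21 the ECDF step is at 40%.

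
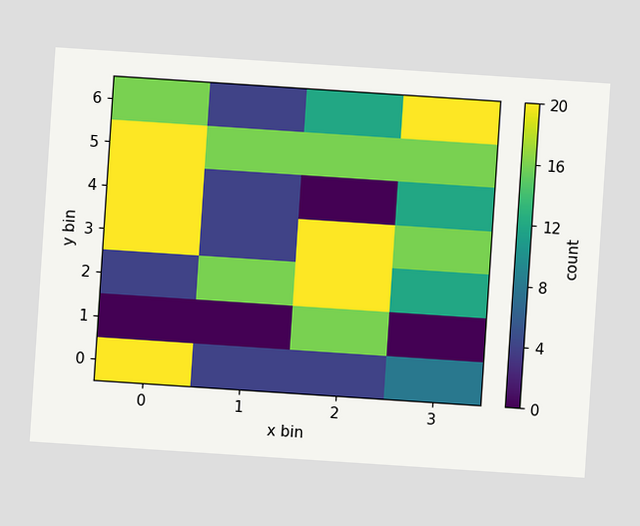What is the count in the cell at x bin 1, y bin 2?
The chart is tilted about 4° clockwise. Matching the cell (1, 2) against the colorbar gives 16.

16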